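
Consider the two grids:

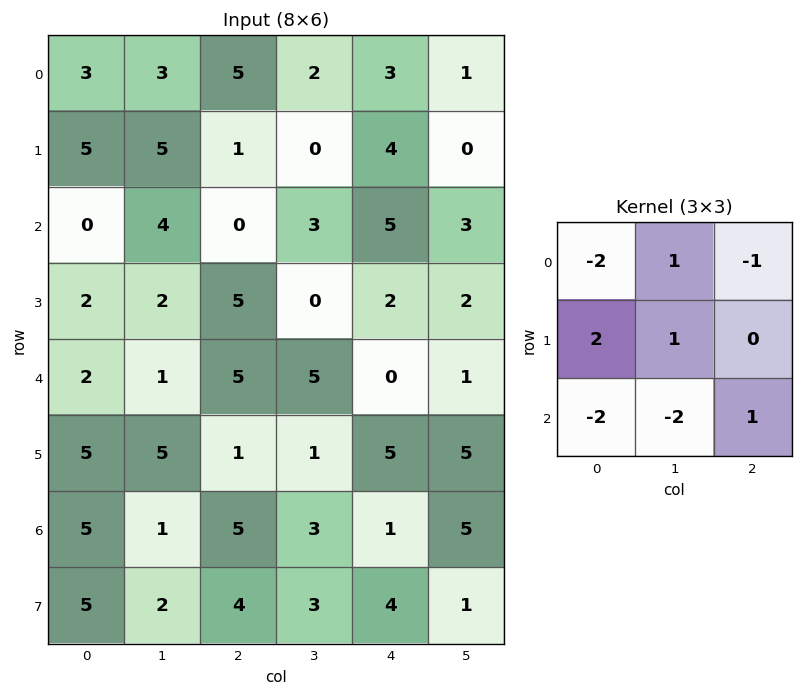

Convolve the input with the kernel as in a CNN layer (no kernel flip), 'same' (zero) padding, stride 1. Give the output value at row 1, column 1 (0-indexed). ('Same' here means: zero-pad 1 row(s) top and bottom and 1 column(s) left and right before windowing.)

-1

The receptive field on the zero-padded input at this output position is [3 3 5 / 5 5 1 / 0 4 0]. Elementwise product with the kernel and sum: 3·-2 + 3·1 + 5·-1 + 5·2 + 5·1 + 0·-2 + 4·-2 + 0·1.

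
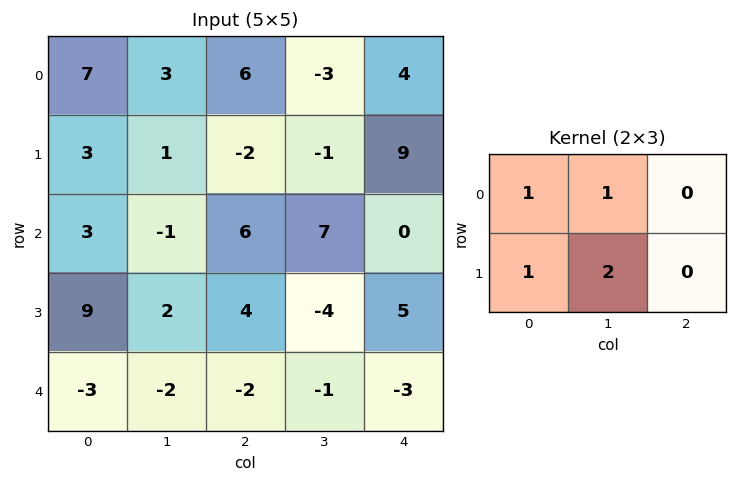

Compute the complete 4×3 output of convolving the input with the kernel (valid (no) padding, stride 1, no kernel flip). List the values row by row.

Output[0,0]: The receptive field on the input at this output position is [7 3 6 / 3 1 -2]. Elementwise product with the kernel and sum: 7·1 + 3·1 + 3·1 + 1·2.

15 6 -1
5 10 17
15 15 9
4 0 -4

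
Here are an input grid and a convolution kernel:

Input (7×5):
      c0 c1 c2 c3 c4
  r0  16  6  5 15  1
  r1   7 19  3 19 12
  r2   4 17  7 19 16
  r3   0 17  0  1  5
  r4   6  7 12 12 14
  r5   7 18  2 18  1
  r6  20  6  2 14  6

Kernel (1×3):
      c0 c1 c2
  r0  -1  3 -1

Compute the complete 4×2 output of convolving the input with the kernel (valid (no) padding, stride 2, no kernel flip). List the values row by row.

-3 39
40 34
3 10
-4 34

Output[0,0]: The receptive field on the input at this output position is [16 6 5]. Elementwise product with the kernel and sum: 16·-1 + 6·3 + 5·-1.
Output[0,1]: The receptive field on the input at this output position is [5 15 1]. Elementwise product with the kernel and sum: 5·-1 + 15·3 + 1·-1.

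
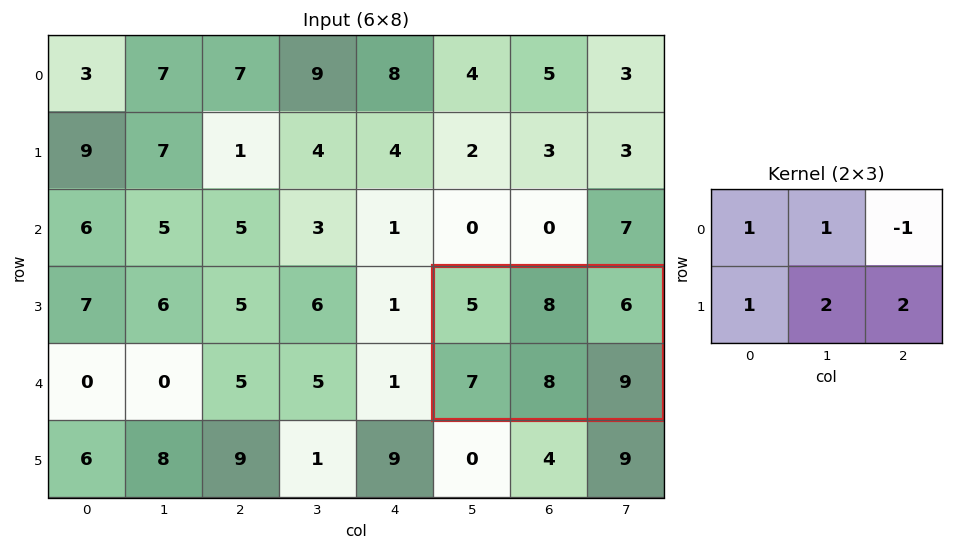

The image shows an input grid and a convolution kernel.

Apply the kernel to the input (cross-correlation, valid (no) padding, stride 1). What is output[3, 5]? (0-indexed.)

48

The receptive field on the input at this output position is [5 8 6 / 7 8 9]. Elementwise product with the kernel and sum: 5·1 + 8·1 + 6·-1 + 7·1 + 8·2 + 9·2.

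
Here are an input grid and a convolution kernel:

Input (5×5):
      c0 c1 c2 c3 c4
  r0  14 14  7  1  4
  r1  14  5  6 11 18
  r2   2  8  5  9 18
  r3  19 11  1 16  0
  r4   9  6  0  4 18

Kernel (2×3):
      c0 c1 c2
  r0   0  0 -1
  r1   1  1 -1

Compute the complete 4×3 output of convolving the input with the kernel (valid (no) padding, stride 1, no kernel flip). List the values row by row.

Output[0,0]: The receptive field on the input at this output position is [14 14 7 / 14 5 6]. Elementwise product with the kernel and sum: 7·-1 + 14·1 + 5·1 + 6·-1.

6 -1 -5
-1 -7 -22
24 -13 -1
14 -14 -14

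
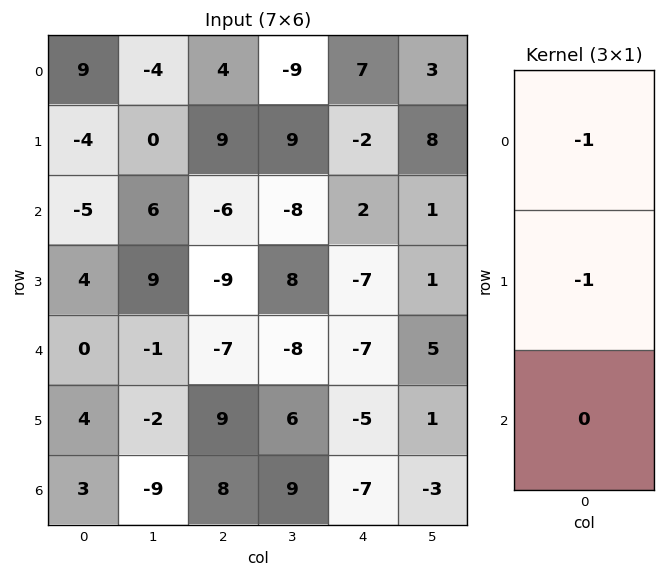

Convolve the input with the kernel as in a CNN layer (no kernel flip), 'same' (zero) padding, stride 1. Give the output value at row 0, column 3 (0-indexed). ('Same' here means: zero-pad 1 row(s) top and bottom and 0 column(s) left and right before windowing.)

9

The receptive field on the zero-padded input at this output position is [0 / -9 / 9]. Elementwise product with the kernel and sum: 0·-1 + -9·-1.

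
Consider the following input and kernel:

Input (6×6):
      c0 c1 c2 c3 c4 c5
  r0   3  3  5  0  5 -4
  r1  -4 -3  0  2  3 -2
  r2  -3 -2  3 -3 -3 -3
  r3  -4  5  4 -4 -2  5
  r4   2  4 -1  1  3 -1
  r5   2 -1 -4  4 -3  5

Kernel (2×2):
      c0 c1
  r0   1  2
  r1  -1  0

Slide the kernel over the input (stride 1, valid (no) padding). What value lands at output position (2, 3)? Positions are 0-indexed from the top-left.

The receptive field on the input at this output position is [-3 -3 / -4 -2]. Elementwise product with the kernel and sum: -3·1 + -3·2 + -4·-1.

-5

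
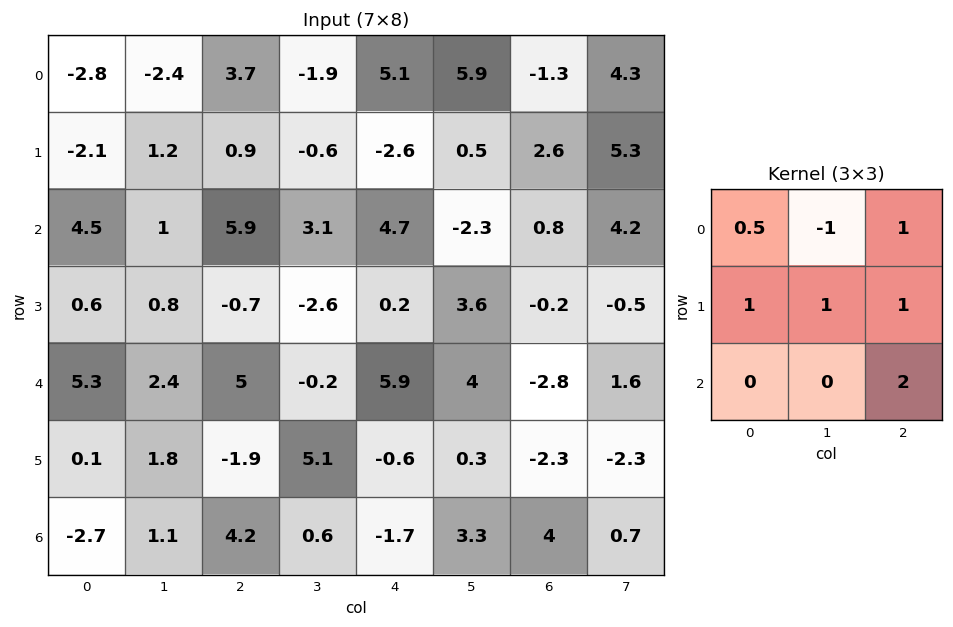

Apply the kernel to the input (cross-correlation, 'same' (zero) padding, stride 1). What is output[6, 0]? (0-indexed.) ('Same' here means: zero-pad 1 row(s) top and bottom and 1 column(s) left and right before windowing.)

0.1

The receptive field on the zero-padded input at this output position is [0 0.1 1.8 / 0 -2.7 1.1 / 0 0 0]. Elementwise product with the kernel and sum: 0·0.5 + 0.1·-1 + 1.8·1 + 0·1 + -2.7·1 + 1.1·1 + 0·2.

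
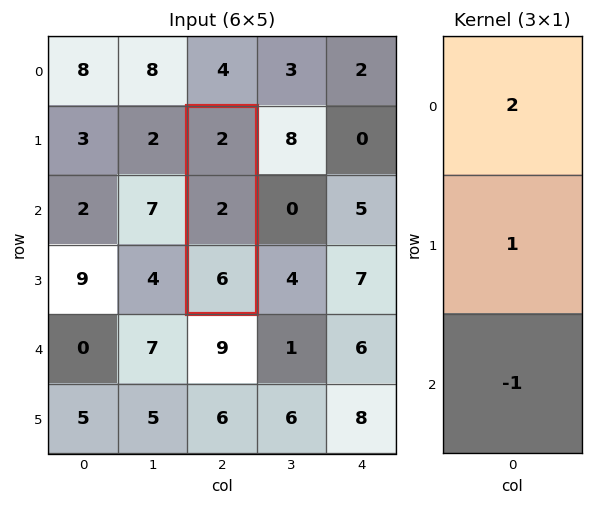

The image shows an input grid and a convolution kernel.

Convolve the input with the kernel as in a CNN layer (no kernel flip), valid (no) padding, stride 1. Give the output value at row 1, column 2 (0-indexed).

The receptive field on the input at this output position is [2 / 2 / 6]. Elementwise product with the kernel and sum: 2·2 + 2·1 + 6·-1.

0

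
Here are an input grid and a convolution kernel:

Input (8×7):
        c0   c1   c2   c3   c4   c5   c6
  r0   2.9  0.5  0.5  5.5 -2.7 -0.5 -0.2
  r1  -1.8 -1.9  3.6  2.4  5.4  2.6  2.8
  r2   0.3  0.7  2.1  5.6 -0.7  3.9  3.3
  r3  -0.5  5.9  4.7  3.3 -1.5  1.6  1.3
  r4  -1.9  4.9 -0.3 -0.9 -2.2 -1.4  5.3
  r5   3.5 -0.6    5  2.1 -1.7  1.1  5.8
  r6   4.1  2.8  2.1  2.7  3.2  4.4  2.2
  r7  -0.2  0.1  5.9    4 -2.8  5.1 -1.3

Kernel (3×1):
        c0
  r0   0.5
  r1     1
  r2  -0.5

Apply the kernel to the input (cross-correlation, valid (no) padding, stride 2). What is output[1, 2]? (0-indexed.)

-0.75

The receptive field on the input at this output position is [-0.7 / -1.5 / -2.2]. Elementwise product with the kernel and sum: -0.7·0.5 + -1.5·1 + -2.2·-0.5.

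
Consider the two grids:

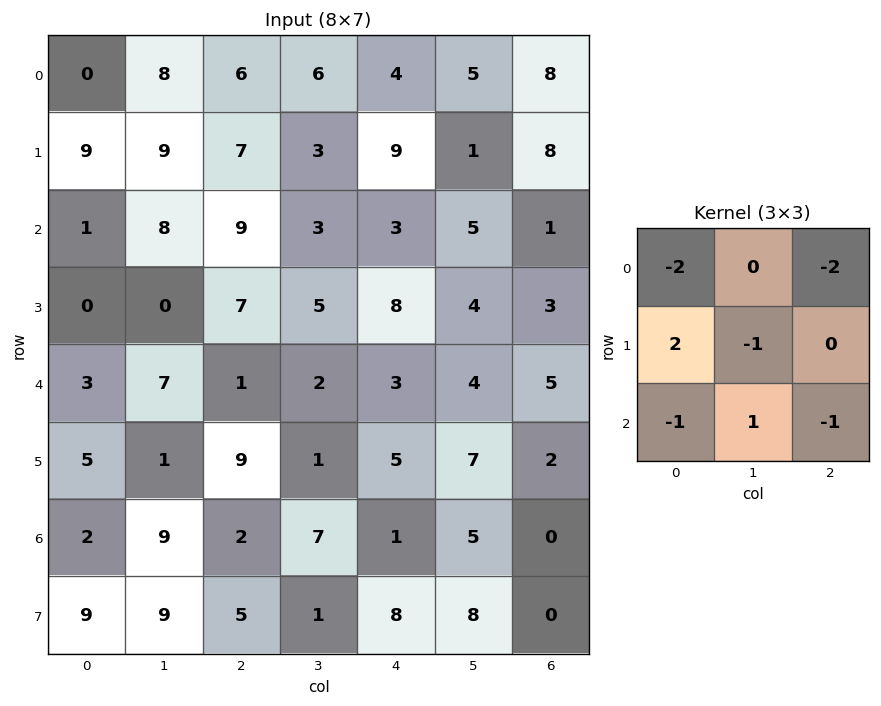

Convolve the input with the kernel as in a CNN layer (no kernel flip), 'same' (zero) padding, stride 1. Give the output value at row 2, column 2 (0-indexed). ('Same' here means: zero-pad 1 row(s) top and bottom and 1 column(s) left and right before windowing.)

The receptive field on the zero-padded input at this output position is [9 7 3 / 8 9 3 / 0 7 5]. Elementwise product with the kernel and sum: 9·-2 + 3·-2 + 8·2 + 9·-1 + 0·-1 + 7·1 + 5·-1.

-15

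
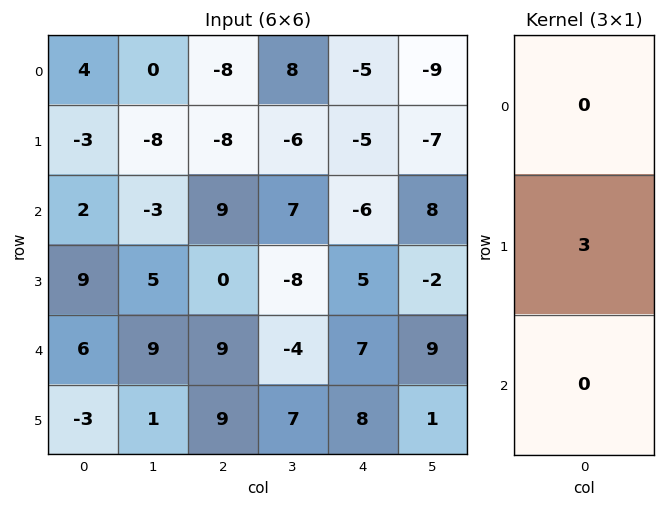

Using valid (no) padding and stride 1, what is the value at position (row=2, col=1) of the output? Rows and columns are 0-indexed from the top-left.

15

The receptive field on the input at this output position is [-3 / 5 / 9]. Elementwise product with the kernel and sum: 5·3.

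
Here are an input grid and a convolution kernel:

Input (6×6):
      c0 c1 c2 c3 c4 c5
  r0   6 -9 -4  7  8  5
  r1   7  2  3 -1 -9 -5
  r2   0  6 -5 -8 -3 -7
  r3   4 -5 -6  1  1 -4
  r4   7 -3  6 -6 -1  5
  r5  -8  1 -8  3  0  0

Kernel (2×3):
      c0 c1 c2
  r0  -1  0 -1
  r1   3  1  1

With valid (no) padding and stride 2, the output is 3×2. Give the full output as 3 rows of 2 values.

Output[0,0]: The receptive field on the input at this output position is [6 -9 -4 / 7 2 3]. Elementwise product with the kernel and sum: 6·-1 + -4·-1 + 7·3 + 2·1 + 3·1.
Output[0,1]: The receptive field on the input at this output position is [-4 7 8 / 3 -1 -9]. Elementwise product with the kernel and sum: -4·-1 + 8·-1 + 3·3 + -1·1 + -9·1.

24 -5
6 -8
-44 -26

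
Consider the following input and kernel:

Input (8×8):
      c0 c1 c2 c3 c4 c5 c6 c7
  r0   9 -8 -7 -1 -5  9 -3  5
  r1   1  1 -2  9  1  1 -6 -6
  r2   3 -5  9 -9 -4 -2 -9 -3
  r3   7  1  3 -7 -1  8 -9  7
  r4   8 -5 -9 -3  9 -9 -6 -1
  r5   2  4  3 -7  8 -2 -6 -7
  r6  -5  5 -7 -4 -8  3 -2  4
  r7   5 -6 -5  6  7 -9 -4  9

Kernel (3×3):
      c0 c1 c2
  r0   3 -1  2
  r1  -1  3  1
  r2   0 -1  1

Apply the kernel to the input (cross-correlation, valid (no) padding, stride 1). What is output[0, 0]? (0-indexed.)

The receptive field on the input at this output position is [9 -8 -7 / 1 1 -2 / 3 -5 9]. Elementwise product with the kernel and sum: 9·3 + -8·-1 + -7·2 + 1·-1 + 1·3 + -2·1 + -5·-1 + 9·1.

35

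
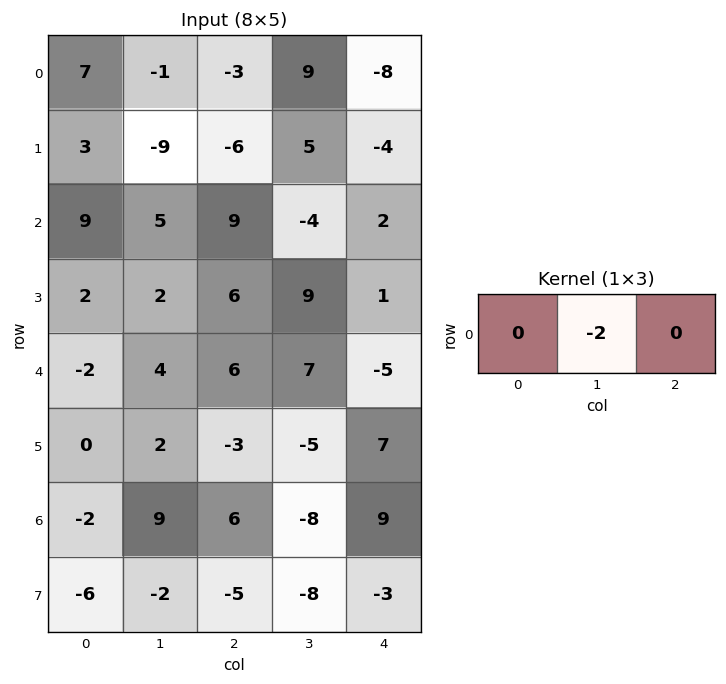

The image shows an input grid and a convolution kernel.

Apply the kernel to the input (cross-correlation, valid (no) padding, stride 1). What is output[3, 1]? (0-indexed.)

-12

The receptive field on the input at this output position is [2 6 9]. Elementwise product with the kernel and sum: 6·-2.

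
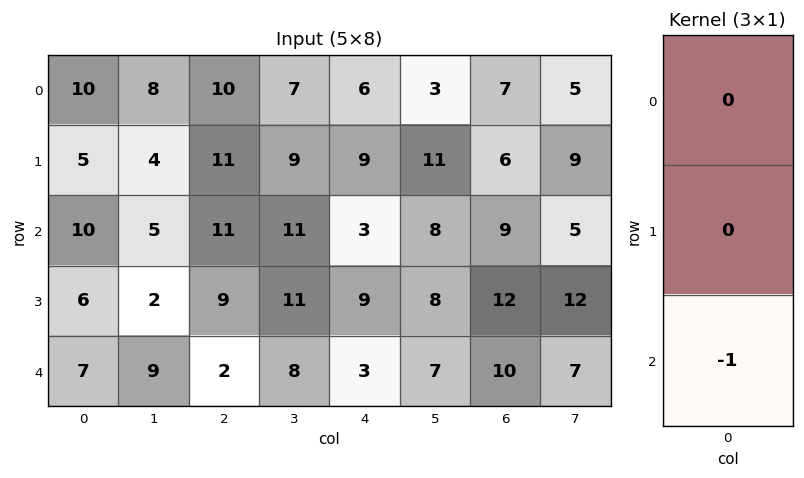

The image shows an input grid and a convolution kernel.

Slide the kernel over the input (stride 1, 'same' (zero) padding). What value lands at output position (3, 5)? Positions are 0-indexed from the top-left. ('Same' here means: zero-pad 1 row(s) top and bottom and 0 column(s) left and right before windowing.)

-7

The receptive field on the zero-padded input at this output position is [8 / 8 / 7]. Elementwise product with the kernel and sum: 7·-1.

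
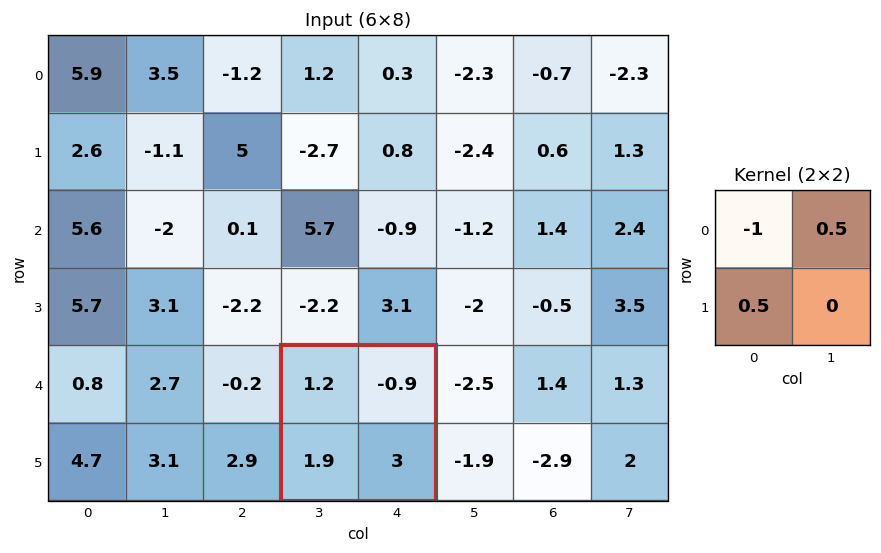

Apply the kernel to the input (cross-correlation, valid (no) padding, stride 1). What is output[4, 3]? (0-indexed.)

The receptive field on the input at this output position is [1.2 -0.9 / 1.9 3]. Elementwise product with the kernel and sum: 1.2·-1 + -0.9·0.5 + 1.9·0.5.

-0.7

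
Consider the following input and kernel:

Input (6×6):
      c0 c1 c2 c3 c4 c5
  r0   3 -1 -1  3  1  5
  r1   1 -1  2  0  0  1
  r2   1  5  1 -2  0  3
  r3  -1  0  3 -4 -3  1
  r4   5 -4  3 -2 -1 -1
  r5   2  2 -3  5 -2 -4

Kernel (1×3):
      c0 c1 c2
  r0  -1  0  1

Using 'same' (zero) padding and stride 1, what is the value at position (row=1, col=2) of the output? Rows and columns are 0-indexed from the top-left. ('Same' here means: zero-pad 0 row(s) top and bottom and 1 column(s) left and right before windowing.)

1

The receptive field on the zero-padded input at this output position is [-1 2 0]. Elementwise product with the kernel and sum: -1·-1 + 0·1.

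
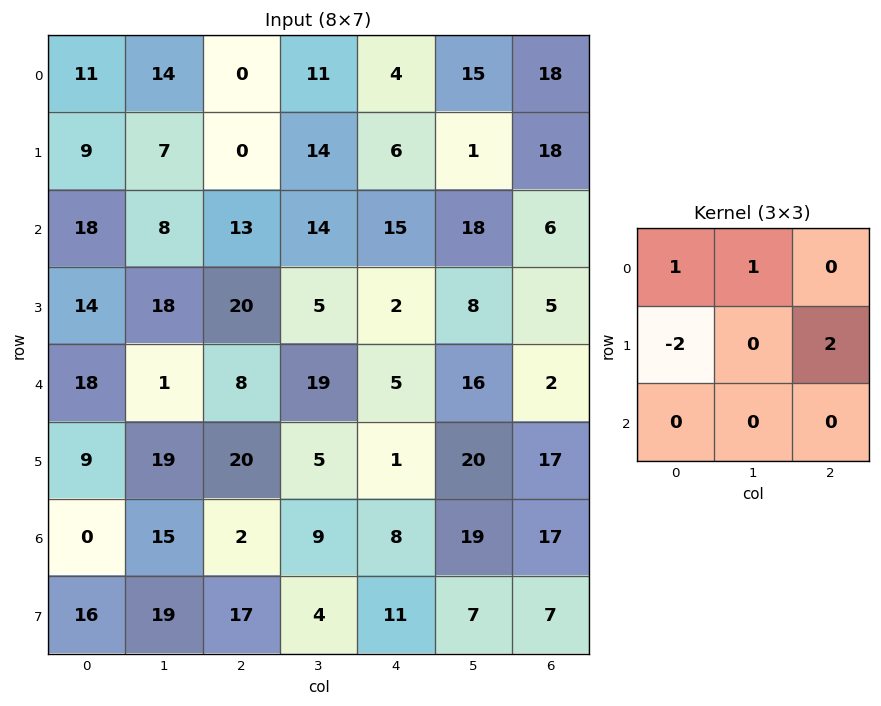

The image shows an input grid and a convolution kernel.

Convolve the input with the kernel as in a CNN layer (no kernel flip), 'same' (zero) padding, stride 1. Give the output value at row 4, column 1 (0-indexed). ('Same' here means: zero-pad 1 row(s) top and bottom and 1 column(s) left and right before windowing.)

The receptive field on the zero-padded input at this output position is [14 18 20 / 18 1 8 / 9 19 20]. Elementwise product with the kernel and sum: 14·1 + 18·1 + 18·-2 + 8·2.

12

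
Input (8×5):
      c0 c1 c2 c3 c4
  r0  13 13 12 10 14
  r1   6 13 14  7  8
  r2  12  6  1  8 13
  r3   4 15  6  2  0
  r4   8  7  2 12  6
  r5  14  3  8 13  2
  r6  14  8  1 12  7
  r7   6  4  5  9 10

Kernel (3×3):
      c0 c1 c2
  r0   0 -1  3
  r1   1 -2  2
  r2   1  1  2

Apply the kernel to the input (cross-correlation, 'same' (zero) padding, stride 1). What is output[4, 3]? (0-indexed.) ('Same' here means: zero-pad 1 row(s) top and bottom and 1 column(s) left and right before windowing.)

13

The receptive field on the zero-padded input at this output position is [6 2 0 / 2 12 6 / 8 13 2]. Elementwise product with the kernel and sum: 2·-1 + 0·3 + 2·1 + 12·-2 + 6·2 + 8·1 + 13·1 + 2·2.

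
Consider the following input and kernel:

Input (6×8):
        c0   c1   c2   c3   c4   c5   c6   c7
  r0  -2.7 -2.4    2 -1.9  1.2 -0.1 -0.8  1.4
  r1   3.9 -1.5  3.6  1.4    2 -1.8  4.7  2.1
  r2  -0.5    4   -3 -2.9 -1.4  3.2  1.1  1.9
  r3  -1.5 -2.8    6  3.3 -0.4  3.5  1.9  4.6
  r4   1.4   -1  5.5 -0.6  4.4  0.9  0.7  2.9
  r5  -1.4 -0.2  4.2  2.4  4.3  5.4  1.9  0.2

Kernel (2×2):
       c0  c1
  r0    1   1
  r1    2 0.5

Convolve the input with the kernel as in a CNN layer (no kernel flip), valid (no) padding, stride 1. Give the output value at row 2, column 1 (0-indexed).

-1.6

The receptive field on the input at this output position is [4 -3 / -2.8 6]. Elementwise product with the kernel and sum: 4·1 + -3·1 + -2.8·2 + 6·0.5.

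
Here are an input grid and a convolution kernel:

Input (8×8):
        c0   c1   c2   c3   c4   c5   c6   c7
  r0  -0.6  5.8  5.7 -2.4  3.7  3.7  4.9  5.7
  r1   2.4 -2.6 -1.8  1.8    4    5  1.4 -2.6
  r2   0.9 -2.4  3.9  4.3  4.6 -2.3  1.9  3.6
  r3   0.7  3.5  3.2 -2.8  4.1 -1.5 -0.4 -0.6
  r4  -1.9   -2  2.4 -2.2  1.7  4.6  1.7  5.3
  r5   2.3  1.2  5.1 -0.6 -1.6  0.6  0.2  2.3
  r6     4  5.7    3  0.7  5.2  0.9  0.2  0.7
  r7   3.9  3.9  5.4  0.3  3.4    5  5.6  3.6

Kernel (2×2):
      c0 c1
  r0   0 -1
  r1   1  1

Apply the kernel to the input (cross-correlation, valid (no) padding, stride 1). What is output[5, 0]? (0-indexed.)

The receptive field on the input at this output position is [2.3 1.2 / 4 5.7]. Elementwise product with the kernel and sum: 1.2·-1 + 4·1 + 5.7·1.

8.5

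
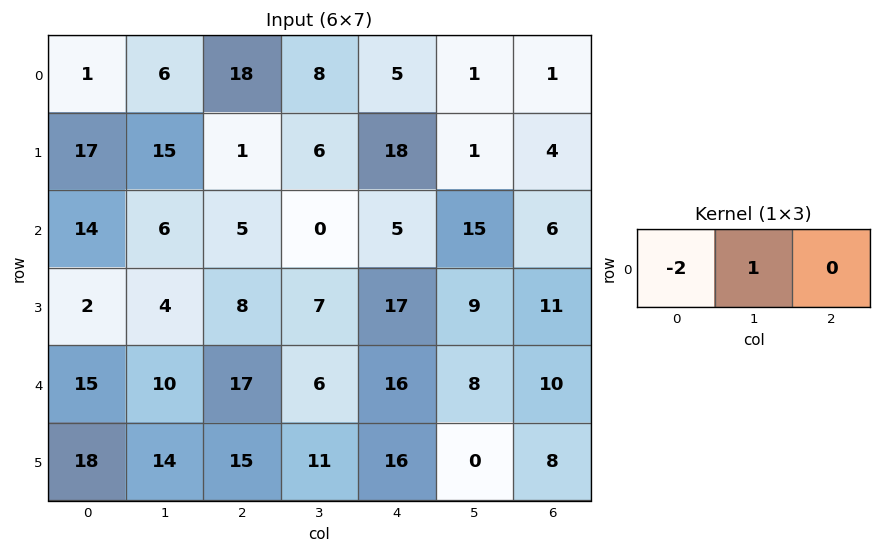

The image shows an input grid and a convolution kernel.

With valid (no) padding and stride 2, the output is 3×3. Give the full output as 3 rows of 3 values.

Output[0,0]: The receptive field on the input at this output position is [1 6 18]. Elementwise product with the kernel and sum: 1·-2 + 6·1.

4 -28 -9
-22 -10 5
-20 -28 -24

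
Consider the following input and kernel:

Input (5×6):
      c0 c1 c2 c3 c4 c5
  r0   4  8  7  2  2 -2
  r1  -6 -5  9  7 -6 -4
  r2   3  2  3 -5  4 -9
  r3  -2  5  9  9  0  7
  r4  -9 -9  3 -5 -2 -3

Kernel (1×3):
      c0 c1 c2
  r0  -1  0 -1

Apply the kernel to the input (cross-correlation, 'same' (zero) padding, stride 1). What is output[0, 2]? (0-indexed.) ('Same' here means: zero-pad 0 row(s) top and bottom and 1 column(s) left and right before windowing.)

-10

The receptive field on the zero-padded input at this output position is [8 7 2]. Elementwise product with the kernel and sum: 8·-1 + 2·-1.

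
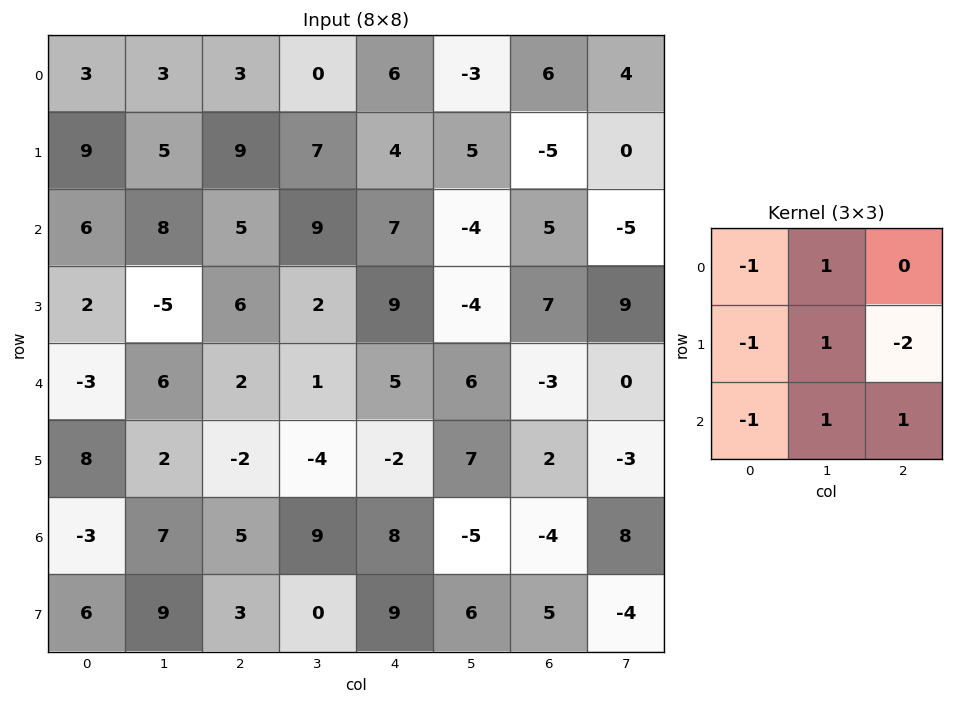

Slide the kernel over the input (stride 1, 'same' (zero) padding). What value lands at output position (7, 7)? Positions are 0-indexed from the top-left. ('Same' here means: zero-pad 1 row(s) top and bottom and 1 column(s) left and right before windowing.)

The receptive field on the zero-padded input at this output position is [-4 8 0 / 5 -4 0 / 0 0 0]. Elementwise product with the kernel and sum: -4·-1 + 8·1 + 5·-1 + -4·1 + 0·-2 + 0·-1 + 0·1 + 0·1.

3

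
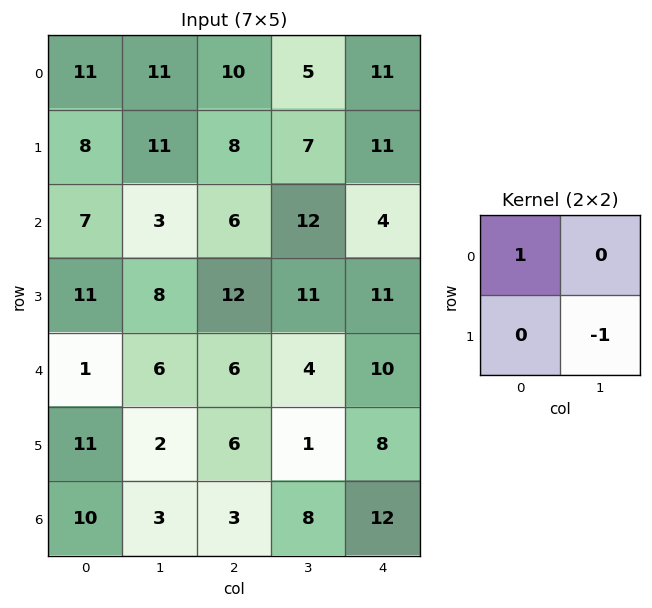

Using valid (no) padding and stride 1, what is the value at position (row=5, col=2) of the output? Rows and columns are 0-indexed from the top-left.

-2

The receptive field on the input at this output position is [6 1 / 3 8]. Elementwise product with the kernel and sum: 6·1 + 8·-1.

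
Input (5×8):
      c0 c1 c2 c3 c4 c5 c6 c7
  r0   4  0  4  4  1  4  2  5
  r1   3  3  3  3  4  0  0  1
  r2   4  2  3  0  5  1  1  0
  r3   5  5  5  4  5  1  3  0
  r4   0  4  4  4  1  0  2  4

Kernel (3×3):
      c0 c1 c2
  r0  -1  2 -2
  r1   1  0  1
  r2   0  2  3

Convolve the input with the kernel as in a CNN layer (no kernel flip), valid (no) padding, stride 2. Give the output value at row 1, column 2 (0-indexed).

9

The receptive field on the input at this output position is [5 1 1 / 5 1 3 / 1 0 2]. Elementwise product with the kernel and sum: 5·-1 + 1·2 + 1·-2 + 5·1 + 3·1 + 0·2 + 2·3.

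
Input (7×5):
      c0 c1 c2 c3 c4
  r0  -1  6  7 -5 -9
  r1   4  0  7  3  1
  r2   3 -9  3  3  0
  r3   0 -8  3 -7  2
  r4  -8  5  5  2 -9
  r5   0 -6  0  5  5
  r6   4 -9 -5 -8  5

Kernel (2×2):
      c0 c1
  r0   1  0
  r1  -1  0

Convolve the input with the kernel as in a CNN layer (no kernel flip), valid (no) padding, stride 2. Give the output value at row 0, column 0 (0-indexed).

The receptive field on the input at this output position is [-1 6 / 4 0]. Elementwise product with the kernel and sum: -1·1 + 4·-1.

-5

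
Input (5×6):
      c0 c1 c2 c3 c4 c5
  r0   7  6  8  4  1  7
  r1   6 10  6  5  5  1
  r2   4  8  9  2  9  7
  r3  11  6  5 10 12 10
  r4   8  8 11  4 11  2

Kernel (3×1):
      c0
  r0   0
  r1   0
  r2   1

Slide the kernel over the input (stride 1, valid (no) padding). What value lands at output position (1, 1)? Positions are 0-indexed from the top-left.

6

The receptive field on the input at this output position is [10 / 8 / 6]. Elementwise product with the kernel and sum: 6·1.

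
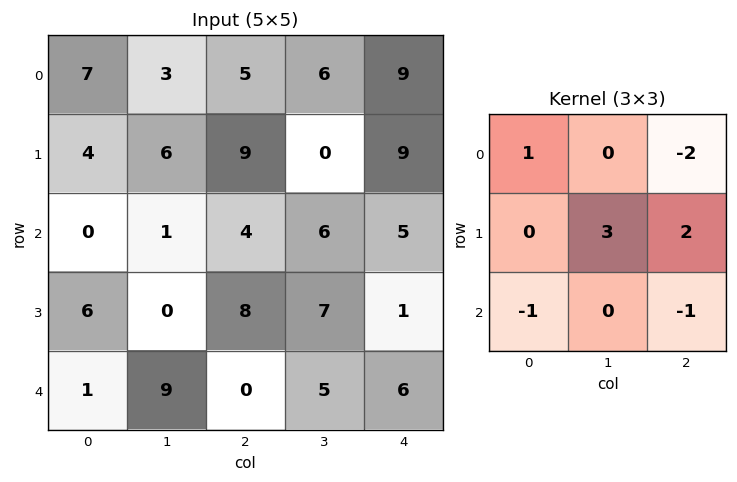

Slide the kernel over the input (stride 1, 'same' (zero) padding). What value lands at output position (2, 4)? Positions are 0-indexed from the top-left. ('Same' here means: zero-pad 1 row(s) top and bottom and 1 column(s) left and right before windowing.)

The receptive field on the zero-padded input at this output position is [0 9 0 / 6 5 0 / 7 1 0]. Elementwise product with the kernel and sum: 0·1 + 0·-2 + 5·3 + 0·2 + 7·-1 + 0·-1.

8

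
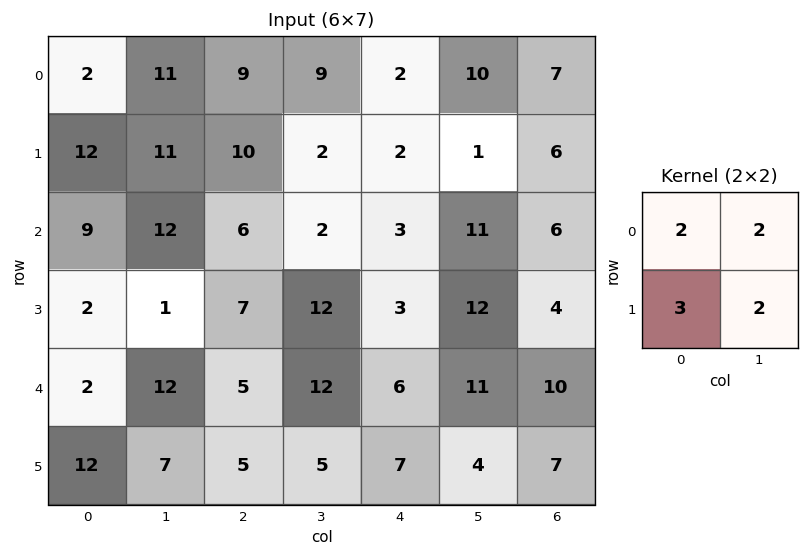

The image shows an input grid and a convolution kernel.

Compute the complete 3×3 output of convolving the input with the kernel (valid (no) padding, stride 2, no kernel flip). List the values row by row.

Output[0,0]: The receptive field on the input at this output position is [2 11 / 12 11]. Elementwise product with the kernel and sum: 2·2 + 11·2 + 12·3 + 11·2.
Output[0,1]: The receptive field on the input at this output position is [9 9 / 10 2]. Elementwise product with the kernel and sum: 9·2 + 9·2 + 10·3 + 2·2.

84 70 32
50 61 61
78 59 63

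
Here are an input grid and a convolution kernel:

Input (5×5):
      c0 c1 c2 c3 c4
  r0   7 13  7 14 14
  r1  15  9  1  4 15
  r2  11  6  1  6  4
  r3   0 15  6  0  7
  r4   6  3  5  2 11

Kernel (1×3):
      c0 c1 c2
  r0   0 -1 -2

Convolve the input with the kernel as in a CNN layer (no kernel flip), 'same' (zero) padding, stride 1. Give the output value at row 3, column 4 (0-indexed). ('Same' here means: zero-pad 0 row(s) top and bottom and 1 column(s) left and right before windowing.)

-7

The receptive field on the zero-padded input at this output position is [0 7 0]. Elementwise product with the kernel and sum: 7·-1 + 0·-2.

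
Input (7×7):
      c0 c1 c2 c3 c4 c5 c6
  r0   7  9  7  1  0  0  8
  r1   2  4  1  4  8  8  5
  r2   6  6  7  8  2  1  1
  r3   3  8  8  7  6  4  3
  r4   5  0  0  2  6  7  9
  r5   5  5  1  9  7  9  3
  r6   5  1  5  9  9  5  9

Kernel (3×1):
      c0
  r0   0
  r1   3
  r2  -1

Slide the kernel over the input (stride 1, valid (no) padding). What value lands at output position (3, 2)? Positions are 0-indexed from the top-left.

-1

The receptive field on the input at this output position is [8 / 0 / 1]. Elementwise product with the kernel and sum: 0·3 + 1·-1.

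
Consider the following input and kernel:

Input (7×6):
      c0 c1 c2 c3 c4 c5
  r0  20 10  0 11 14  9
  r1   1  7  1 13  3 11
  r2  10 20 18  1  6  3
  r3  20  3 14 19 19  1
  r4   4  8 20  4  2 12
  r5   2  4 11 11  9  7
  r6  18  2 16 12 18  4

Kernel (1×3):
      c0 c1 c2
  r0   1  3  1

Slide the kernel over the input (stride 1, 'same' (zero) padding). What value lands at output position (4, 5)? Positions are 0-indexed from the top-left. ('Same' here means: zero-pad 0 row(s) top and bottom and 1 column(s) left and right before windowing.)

38

The receptive field on the zero-padded input at this output position is [2 12 0]. Elementwise product with the kernel and sum: 2·1 + 12·3 + 0·1.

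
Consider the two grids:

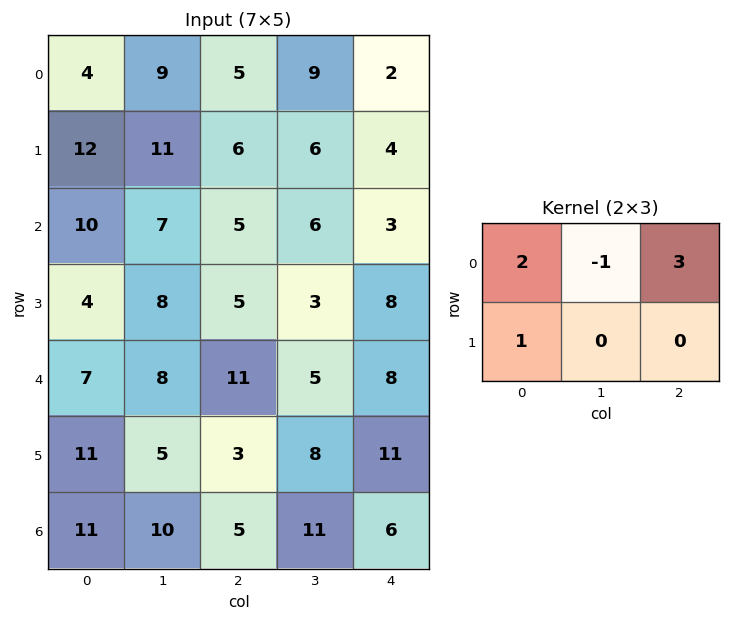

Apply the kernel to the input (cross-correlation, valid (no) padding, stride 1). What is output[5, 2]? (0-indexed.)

36

The receptive field on the input at this output position is [3 8 11 / 5 11 6]. Elementwise product with the kernel and sum: 3·2 + 8·-1 + 11·3 + 5·1.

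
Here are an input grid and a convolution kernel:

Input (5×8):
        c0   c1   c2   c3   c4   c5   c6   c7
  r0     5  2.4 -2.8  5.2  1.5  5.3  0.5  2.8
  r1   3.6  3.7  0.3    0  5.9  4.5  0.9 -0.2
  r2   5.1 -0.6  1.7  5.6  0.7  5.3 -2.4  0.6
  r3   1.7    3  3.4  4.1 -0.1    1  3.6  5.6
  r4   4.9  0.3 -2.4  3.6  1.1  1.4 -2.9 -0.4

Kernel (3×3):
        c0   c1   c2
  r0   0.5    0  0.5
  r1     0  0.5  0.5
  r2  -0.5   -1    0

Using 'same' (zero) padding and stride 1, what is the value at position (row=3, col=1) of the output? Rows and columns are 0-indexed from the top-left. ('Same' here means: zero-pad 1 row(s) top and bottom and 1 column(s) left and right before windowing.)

3.85

The receptive field on the zero-padded input at this output position is [5.1 -0.6 1.7 / 1.7 3 3.4 / 4.9 0.3 -2.4]. Elementwise product with the kernel and sum: 5.1·0.5 + 1.7·0.5 + 3·0.5 + 3.4·0.5 + 4.9·-0.5 + 0.3·-1.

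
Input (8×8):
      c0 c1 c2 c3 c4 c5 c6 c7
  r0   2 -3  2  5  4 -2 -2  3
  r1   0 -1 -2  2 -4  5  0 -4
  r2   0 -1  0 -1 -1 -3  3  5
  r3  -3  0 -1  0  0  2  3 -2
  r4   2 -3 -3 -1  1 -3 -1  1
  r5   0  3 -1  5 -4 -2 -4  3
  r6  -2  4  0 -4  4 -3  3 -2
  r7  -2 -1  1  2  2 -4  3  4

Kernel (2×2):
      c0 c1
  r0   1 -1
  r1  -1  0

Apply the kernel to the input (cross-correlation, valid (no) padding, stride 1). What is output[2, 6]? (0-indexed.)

The receptive field on the input at this output position is [3 5 / 3 -2]. Elementwise product with the kernel and sum: 3·1 + 5·-1 + 3·-1.

-5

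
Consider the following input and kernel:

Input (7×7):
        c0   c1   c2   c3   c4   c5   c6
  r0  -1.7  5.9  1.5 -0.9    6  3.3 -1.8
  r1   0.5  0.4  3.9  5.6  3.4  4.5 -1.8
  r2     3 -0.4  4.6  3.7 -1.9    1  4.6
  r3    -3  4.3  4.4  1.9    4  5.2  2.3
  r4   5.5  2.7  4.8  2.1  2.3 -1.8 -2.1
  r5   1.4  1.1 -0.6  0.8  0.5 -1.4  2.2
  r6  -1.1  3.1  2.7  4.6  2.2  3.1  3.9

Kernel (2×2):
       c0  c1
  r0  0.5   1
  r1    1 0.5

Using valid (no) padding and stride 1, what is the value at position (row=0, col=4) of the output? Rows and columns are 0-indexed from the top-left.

11.95

The receptive field on the input at this output position is [6 3.3 / 3.4 4.5]. Elementwise product with the kernel and sum: 6·0.5 + 3.3·1 + 3.4·1 + 4.5·0.5.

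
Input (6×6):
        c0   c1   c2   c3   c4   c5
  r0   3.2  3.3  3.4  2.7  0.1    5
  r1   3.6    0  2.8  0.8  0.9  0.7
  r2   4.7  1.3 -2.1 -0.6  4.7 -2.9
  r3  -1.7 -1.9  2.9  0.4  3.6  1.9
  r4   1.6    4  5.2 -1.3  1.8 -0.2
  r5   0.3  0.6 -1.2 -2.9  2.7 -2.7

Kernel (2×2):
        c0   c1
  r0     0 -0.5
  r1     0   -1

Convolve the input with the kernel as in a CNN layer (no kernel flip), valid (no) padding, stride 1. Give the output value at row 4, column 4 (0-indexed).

2.8

The receptive field on the input at this output position is [1.8 -0.2 / 2.7 -2.7]. Elementwise product with the kernel and sum: -0.2·-0.5 + -2.7·-1.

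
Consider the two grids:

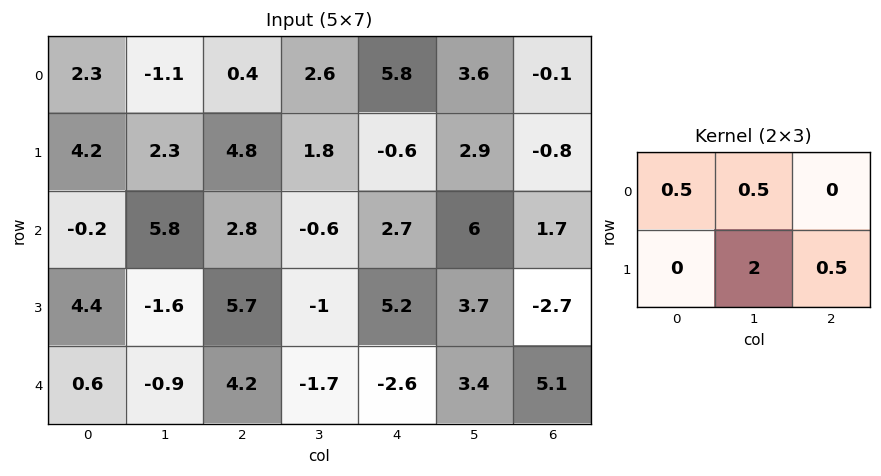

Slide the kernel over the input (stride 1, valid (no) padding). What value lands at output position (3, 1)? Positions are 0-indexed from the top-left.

9.6

The receptive field on the input at this output position is [-1.6 5.7 -1 / -0.9 4.2 -1.7]. Elementwise product with the kernel and sum: -1.6·0.5 + 5.7·0.5 + 4.2·2 + -1.7·0.5.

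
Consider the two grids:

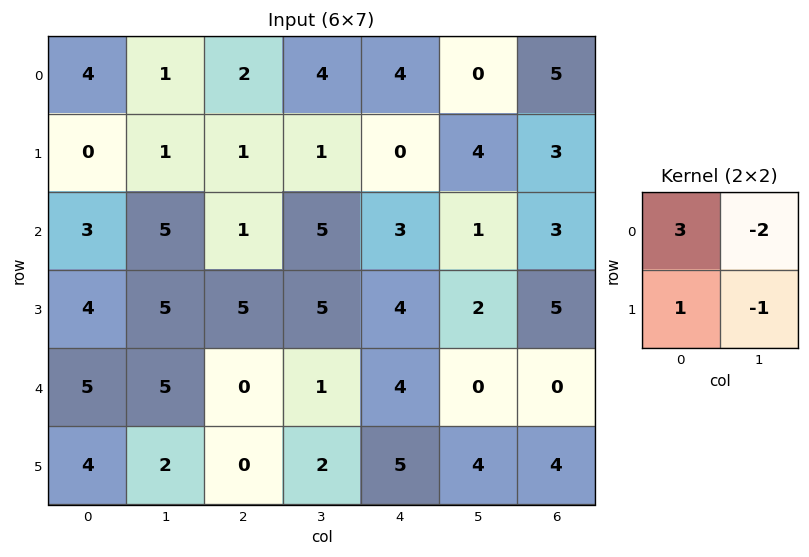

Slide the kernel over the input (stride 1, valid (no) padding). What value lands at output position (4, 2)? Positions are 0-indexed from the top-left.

-4

The receptive field on the input at this output position is [0 1 / 0 2]. Elementwise product with the kernel and sum: 0·3 + 1·-2 + 0·1 + 2·-1.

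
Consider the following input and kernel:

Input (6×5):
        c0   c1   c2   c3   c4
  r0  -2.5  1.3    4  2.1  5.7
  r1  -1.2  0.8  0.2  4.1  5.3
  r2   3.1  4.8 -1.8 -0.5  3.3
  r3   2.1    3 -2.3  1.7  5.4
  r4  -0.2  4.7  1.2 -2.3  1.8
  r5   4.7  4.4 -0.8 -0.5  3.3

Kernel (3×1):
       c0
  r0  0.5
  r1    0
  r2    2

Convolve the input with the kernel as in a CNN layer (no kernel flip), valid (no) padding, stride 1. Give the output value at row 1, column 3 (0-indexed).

5.45

The receptive field on the input at this output position is [4.1 / -0.5 / 1.7]. Elementwise product with the kernel and sum: 4.1·0.5 + 1.7·2.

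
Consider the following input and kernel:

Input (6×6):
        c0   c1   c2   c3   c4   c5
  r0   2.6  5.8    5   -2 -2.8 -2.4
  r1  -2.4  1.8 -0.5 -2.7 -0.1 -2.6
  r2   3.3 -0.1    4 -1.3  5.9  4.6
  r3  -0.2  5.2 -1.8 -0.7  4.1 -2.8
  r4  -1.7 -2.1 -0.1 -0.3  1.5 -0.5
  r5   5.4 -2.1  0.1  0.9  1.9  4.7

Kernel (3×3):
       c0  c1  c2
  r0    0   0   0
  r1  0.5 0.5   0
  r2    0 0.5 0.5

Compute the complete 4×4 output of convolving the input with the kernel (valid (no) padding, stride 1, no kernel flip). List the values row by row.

Output[0,0]: The receptive field on the input at this output position is [2.6 5.8 5 / -2.4 1.8 -0.5 / 3.3 -0.1 4]. Elementwise product with the kernel and sum: -2.4·0.5 + 1.8·0.5 + -0.1·0.5 + 4·0.5.

1.65 2 0.7 3.85
3.3 0.7 3.05 2.95
1.4 1.5 -0.65 2.2
-2.9 -0.6 1.2 3.9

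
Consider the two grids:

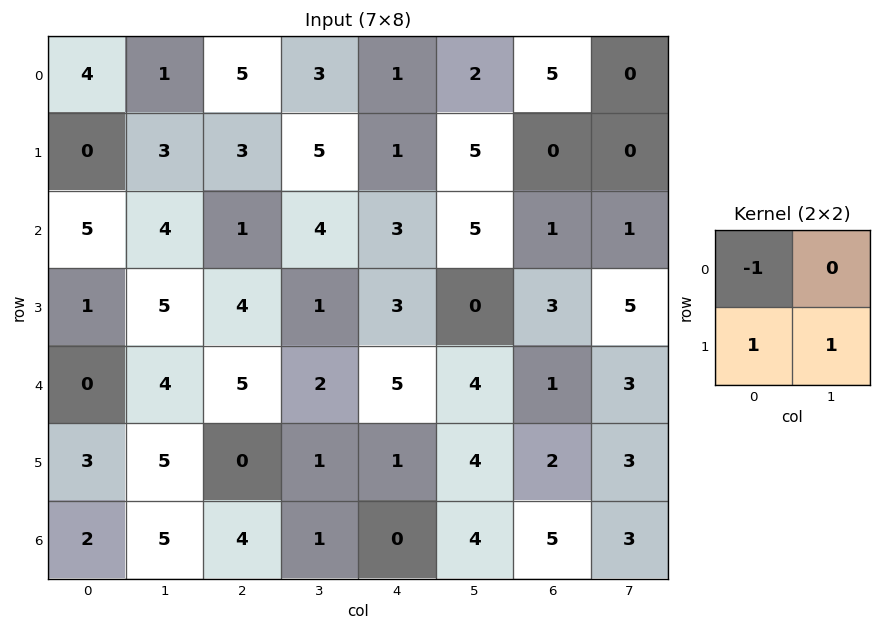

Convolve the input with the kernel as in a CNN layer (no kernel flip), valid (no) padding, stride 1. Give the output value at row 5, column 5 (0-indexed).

The receptive field on the input at this output position is [4 2 / 4 5]. Elementwise product with the kernel and sum: 4·-1 + 4·1 + 5·1.

5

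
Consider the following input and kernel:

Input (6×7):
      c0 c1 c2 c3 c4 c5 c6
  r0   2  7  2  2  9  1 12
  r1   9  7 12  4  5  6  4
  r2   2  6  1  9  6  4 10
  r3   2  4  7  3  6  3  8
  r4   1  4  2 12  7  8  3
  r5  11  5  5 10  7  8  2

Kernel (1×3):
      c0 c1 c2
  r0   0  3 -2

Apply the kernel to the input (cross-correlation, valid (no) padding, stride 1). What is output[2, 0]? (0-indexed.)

16

The receptive field on the input at this output position is [2 6 1]. Elementwise product with the kernel and sum: 6·3 + 1·-2.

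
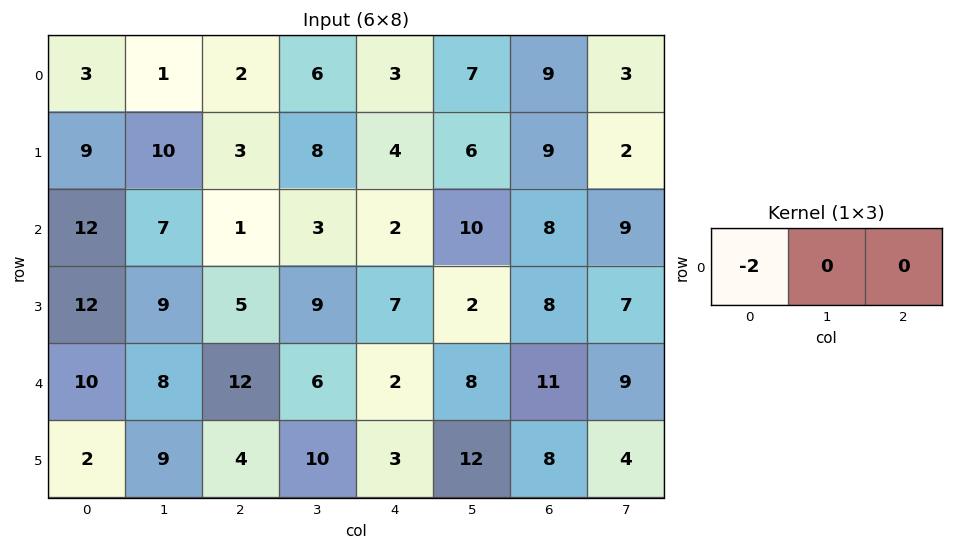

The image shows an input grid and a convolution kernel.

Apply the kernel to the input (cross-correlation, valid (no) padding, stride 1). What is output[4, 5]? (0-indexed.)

-16

The receptive field on the input at this output position is [8 11 9]. Elementwise product with the kernel and sum: 8·-2.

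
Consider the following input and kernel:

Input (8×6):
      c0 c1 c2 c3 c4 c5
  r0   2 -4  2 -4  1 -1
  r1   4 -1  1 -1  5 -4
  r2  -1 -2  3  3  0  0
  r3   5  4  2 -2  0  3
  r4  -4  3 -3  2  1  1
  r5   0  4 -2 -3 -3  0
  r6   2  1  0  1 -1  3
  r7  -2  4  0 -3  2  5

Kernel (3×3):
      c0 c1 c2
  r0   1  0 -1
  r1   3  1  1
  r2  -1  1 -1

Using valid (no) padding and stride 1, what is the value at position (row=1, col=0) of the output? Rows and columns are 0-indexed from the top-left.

The receptive field on the input at this output position is [4 -1 1 / -1 -2 3 / 5 4 2]. Elementwise product with the kernel and sum: 4·1 + 1·-1 + -1·3 + -2·1 + 3·1 + 5·-1 + 4·1 + 2·-1.

-2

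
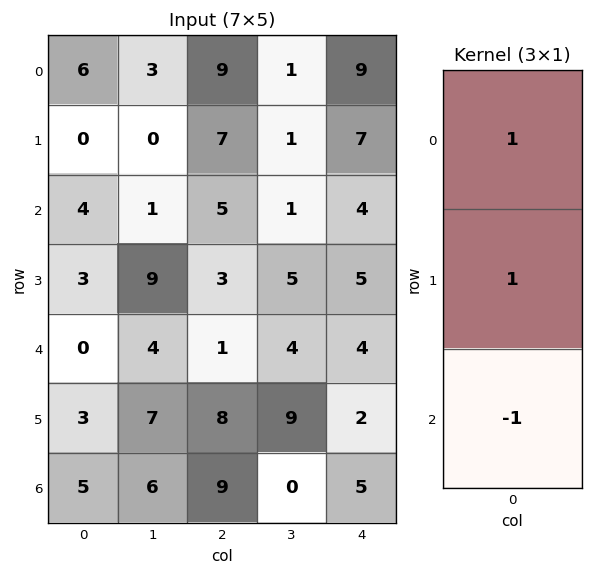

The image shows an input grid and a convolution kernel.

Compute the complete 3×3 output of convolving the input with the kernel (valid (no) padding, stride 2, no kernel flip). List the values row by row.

2 11 12
7 7 5
-2 0 1

Output[0,0]: The receptive field on the input at this output position is [6 / 0 / 4]. Elementwise product with the kernel and sum: 6·1 + 0·1 + 4·-1.
Output[0,1]: The receptive field on the input at this output position is [9 / 7 / 5]. Elementwise product with the kernel and sum: 9·1 + 7·1 + 5·-1.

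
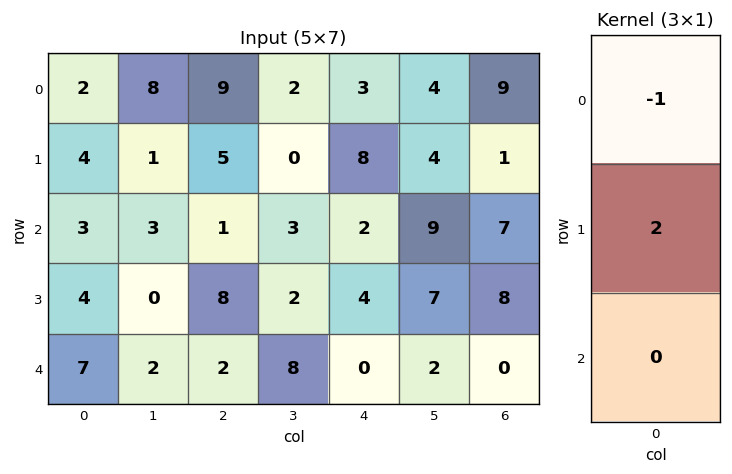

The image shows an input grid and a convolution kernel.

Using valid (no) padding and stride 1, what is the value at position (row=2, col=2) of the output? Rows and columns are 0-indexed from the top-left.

15

The receptive field on the input at this output position is [1 / 8 / 2]. Elementwise product with the kernel and sum: 1·-1 + 8·2.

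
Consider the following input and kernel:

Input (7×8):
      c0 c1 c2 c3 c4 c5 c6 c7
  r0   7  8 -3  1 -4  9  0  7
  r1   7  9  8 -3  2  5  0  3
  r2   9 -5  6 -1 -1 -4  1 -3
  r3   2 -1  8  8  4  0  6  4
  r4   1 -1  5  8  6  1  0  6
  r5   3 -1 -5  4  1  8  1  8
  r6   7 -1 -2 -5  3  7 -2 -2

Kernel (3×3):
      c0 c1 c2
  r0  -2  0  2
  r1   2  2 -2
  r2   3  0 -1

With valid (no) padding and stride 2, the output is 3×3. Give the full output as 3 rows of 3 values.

17 23 18
-22 19 18
45 -11 15

Output[0,0]: The receptive field on the input at this output position is [7 8 -3 / 7 9 8 / 9 -5 6]. Elementwise product with the kernel and sum: 7·-2 + -3·2 + 7·2 + 9·2 + 8·-2 + 9·3 + 6·-1.
Output[0,1]: The receptive field on the input at this output position is [-3 1 -4 / 8 -3 2 / 6 -1 -1]. Elementwise product with the kernel and sum: -3·-2 + -4·2 + 8·2 + -3·2 + 2·-2 + 6·3 + -1·-1.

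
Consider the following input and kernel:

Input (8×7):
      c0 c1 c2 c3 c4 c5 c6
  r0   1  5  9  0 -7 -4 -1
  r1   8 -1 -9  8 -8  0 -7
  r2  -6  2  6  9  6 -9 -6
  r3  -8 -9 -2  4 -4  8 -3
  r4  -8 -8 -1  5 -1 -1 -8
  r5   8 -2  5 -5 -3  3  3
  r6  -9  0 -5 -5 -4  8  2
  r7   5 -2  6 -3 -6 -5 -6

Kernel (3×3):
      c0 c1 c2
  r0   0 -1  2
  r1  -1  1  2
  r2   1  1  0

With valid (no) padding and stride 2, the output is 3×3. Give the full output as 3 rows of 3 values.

Output[0,0]: The receptive field on the input at this output position is [1 5 9 / 8 -1 -9 / -6 2 6]. Elementwise product with the kernel and sum: 5·-1 + 9·2 + 8·-1 + -1·1 + -9·2 + -6·1 + 2·1.
Output[0,1]: The receptive field on the input at this output position is [9 0 -7 / -9 8 -8 / 6 9 6]. Elementwise product with the kernel and sum: 0·-1 + -7·2 + -9·-1 + 8·1 + -8·2 + 6·1 + 9·1.

-18 2 -7
-11 5 1
-3 -33 1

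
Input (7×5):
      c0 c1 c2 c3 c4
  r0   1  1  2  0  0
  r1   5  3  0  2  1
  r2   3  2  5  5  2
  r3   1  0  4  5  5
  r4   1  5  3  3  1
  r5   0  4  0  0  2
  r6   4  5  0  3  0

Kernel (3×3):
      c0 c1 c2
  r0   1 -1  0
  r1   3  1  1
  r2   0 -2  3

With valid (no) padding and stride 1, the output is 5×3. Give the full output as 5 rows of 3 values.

Output[0,0]: The receptive field on the input at this output position is [1 1 2 / 5 3 0 / 3 2 5]. Elementwise product with the kernel and sum: 1·1 + 1·-1 + 5·3 + 3·1 + 0·1 + 2·-2 + 5·3.

29 15 1
30 26 25
7 9 19
4 17 18
-10 23 -4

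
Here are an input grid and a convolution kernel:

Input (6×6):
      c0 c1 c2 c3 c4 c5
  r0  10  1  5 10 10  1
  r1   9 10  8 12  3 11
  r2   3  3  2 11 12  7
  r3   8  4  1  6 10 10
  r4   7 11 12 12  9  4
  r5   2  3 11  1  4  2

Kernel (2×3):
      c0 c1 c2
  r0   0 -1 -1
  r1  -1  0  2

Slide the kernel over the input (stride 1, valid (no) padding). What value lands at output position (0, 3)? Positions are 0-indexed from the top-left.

-1

The receptive field on the input at this output position is [10 10 1 / 12 3 11]. Elementwise product with the kernel and sum: 10·-1 + 1·-1 + 12·-1 + 11·2.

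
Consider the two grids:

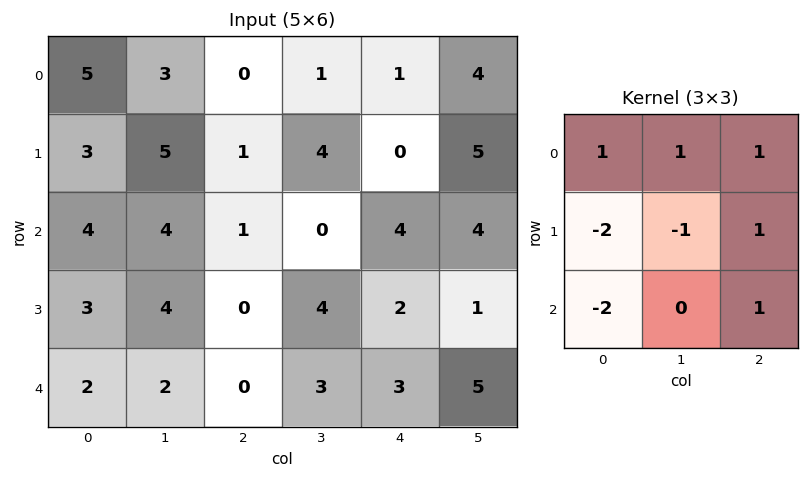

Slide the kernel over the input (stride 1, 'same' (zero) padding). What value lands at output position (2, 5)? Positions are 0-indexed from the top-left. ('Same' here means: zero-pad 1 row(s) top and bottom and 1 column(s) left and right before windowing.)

The receptive field on the zero-padded input at this output position is [0 5 0 / 4 4 0 / 2 1 0]. Elementwise product with the kernel and sum: 0·1 + 5·1 + 0·1 + 4·-2 + 4·-1 + 0·1 + 2·-2 + 0·1.

-11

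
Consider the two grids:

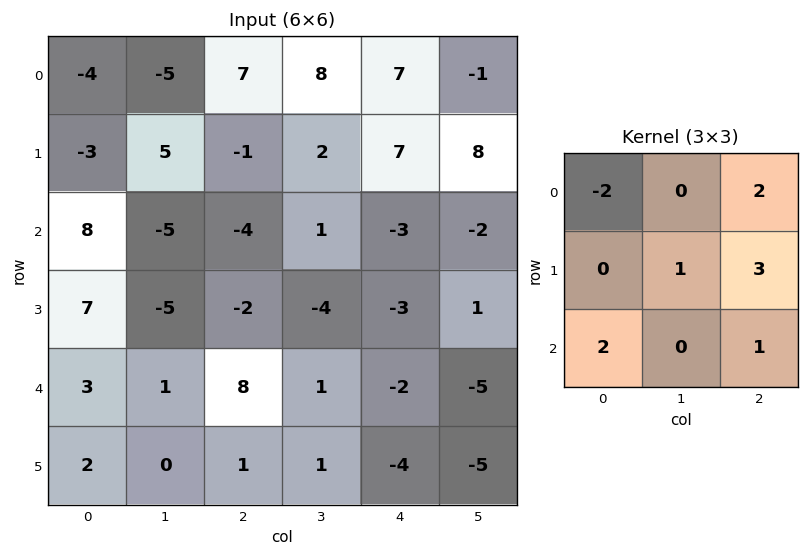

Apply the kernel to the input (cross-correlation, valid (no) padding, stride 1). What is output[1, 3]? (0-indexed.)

The receptive field on the input at this output position is [2 7 8 / 1 -3 -2 / -4 -3 1]. Elementwise product with the kernel and sum: 2·-2 + 8·2 + -3·1 + -2·3 + -4·2 + 1·1.

-4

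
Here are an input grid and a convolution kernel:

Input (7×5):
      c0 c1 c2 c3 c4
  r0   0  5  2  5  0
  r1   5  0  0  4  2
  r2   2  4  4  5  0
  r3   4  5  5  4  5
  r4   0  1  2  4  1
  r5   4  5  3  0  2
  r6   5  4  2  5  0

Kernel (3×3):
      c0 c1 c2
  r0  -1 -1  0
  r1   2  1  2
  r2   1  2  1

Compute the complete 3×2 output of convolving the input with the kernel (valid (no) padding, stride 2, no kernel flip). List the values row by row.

19 15
21 26
33 16

Output[0,0]: The receptive field on the input at this output position is [0 5 2 / 5 0 0 / 2 4 4]. Elementwise product with the kernel and sum: 0·-1 + 5·-1 + 5·2 + 0·1 + 0·2 + 2·1 + 4·2 + 4·1.
Output[0,1]: The receptive field on the input at this output position is [2 5 0 / 0 4 2 / 4 5 0]. Elementwise product with the kernel and sum: 2·-1 + 5·-1 + 0·2 + 4·1 + 2·2 + 4·1 + 5·2 + 0·1.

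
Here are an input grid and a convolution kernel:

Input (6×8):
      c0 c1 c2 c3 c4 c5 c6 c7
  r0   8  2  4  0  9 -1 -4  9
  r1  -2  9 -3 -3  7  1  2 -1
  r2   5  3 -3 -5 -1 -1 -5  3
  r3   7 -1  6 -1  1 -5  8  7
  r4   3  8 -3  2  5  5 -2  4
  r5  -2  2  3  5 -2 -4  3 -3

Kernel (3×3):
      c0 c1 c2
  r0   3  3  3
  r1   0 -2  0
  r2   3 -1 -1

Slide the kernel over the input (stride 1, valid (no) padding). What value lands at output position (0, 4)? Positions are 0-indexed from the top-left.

13

The receptive field on the input at this output position is [9 -1 -4 / 7 1 2 / -1 -1 -5]. Elementwise product with the kernel and sum: 9·3 + -1·3 + -4·3 + 1·-2 + -1·3 + -1·-1 + -5·-1.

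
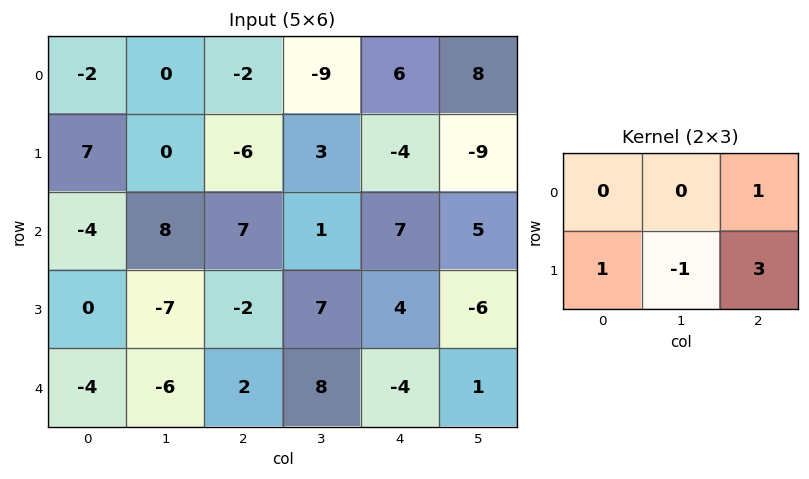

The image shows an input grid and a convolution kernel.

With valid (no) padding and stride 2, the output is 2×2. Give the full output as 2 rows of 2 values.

Output[0,0]: The receptive field on the input at this output position is [-2 0 -2 / 7 0 -6]. Elementwise product with the kernel and sum: -2·1 + 7·1 + 0·-1 + -6·3.

-13 -15
8 10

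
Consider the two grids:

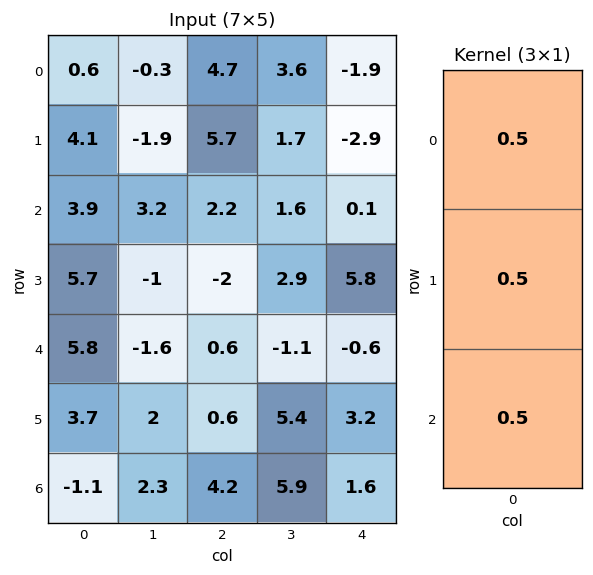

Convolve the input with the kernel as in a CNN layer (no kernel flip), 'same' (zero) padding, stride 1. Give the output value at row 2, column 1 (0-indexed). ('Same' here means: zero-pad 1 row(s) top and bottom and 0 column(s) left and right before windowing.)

The receptive field on the zero-padded input at this output position is [-1.9 / 3.2 / -1]. Elementwise product with the kernel and sum: -1.9·0.5 + 3.2·0.5 + -1·0.5.

0.15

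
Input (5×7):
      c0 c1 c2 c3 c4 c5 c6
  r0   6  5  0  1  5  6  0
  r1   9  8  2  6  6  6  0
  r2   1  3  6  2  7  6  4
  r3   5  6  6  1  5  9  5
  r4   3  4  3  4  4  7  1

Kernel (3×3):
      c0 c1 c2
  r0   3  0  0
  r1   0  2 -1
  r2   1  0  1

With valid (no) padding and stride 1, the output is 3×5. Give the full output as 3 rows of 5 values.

39 18 19 17 38
38 41 14 36 36
15 28 22 18 39

Output[0,0]: The receptive field on the input at this output position is [6 5 0 / 9 8 2 / 1 3 6]. Elementwise product with the kernel and sum: 6·3 + 8·2 + 2·-1 + 1·1 + 6·1.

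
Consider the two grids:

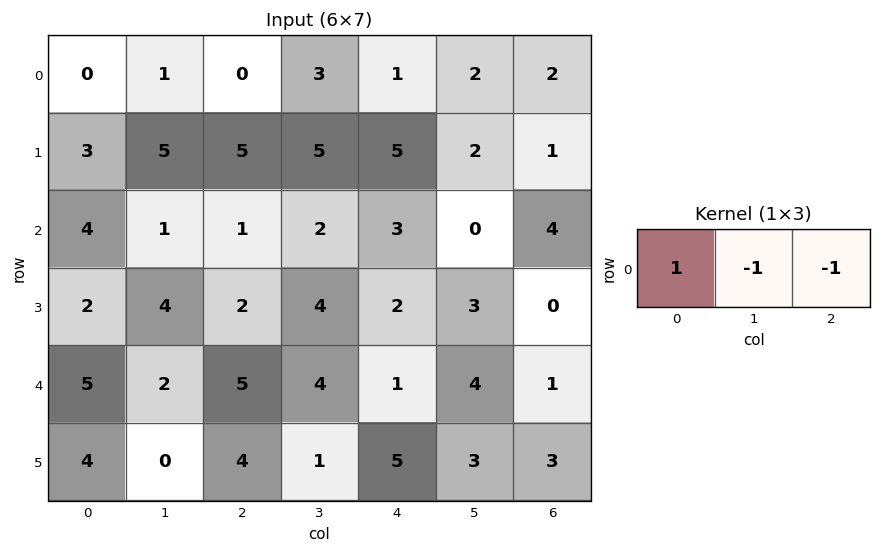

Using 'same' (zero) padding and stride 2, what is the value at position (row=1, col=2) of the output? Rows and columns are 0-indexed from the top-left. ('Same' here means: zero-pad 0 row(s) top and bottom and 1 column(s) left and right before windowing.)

-1

The receptive field on the zero-padded input at this output position is [2 3 0]. Elementwise product with the kernel and sum: 2·1 + 3·-1 + 0·-1.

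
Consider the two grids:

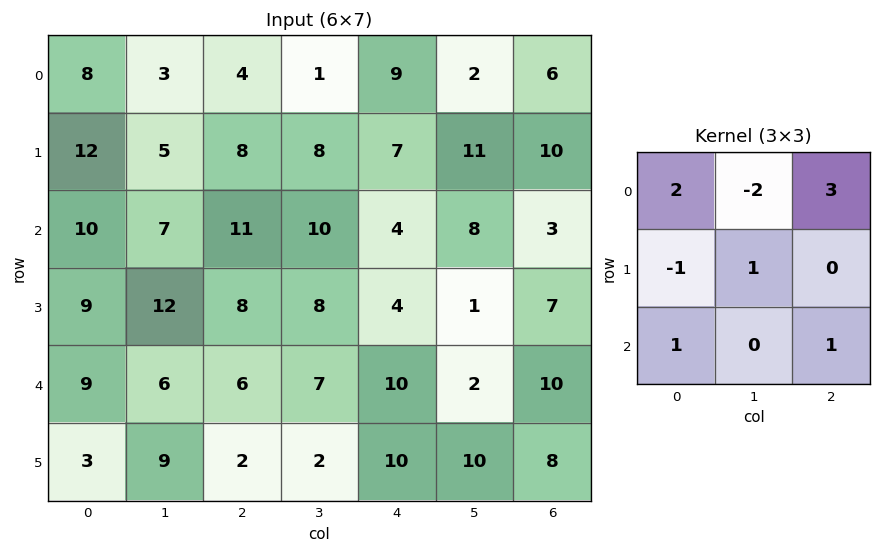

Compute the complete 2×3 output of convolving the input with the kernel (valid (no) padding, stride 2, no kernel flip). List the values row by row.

36 48 43
57 30 18

Output[0,0]: The receptive field on the input at this output position is [8 3 4 / 12 5 8 / 10 7 11]. Elementwise product with the kernel and sum: 8·2 + 3·-2 + 4·3 + 12·-1 + 5·1 + 10·1 + 11·1.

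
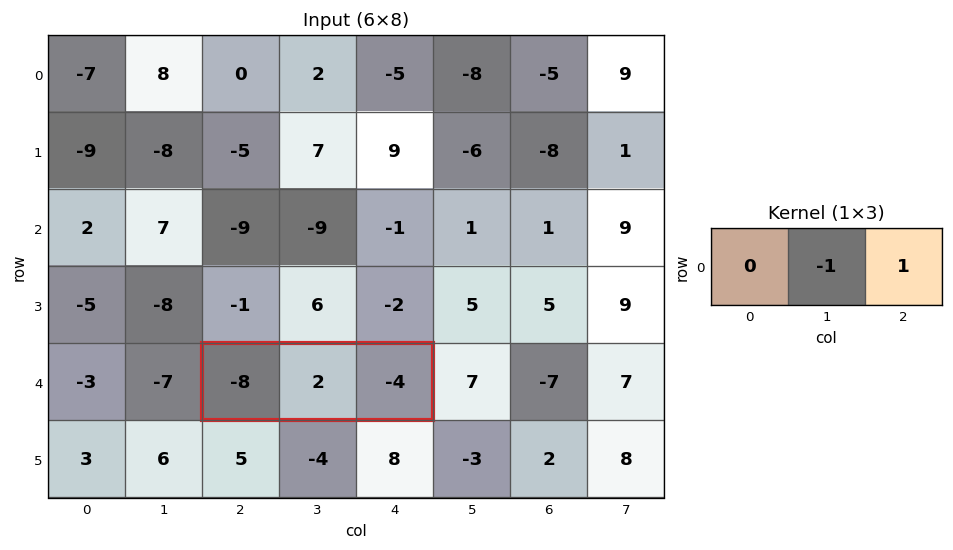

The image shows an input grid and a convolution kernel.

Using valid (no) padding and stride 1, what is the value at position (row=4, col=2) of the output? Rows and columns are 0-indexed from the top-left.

The receptive field on the input at this output position is [-8 2 -4]. Elementwise product with the kernel and sum: 2·-1 + -4·1.

-6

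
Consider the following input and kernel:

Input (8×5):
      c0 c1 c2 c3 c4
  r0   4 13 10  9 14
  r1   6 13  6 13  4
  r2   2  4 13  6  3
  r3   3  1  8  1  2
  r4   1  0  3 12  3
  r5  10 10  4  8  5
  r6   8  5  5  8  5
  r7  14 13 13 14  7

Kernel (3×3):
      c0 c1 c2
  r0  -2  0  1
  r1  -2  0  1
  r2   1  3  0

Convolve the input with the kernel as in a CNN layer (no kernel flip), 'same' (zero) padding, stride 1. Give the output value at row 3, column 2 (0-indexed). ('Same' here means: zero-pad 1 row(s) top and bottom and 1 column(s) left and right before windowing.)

6

The receptive field on the zero-padded input at this output position is [4 13 6 / 1 8 1 / 0 3 12]. Elementwise product with the kernel and sum: 4·-2 + 6·1 + 1·-2 + 1·1 + 0·1 + 3·3.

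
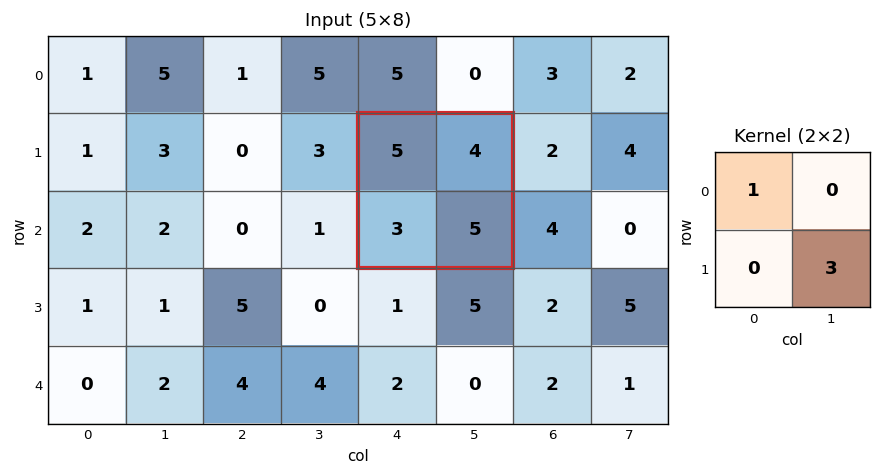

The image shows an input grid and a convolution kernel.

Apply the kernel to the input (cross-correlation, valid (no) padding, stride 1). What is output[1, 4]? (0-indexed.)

20

The receptive field on the input at this output position is [5 4 / 3 5]. Elementwise product with the kernel and sum: 5·1 + 5·3.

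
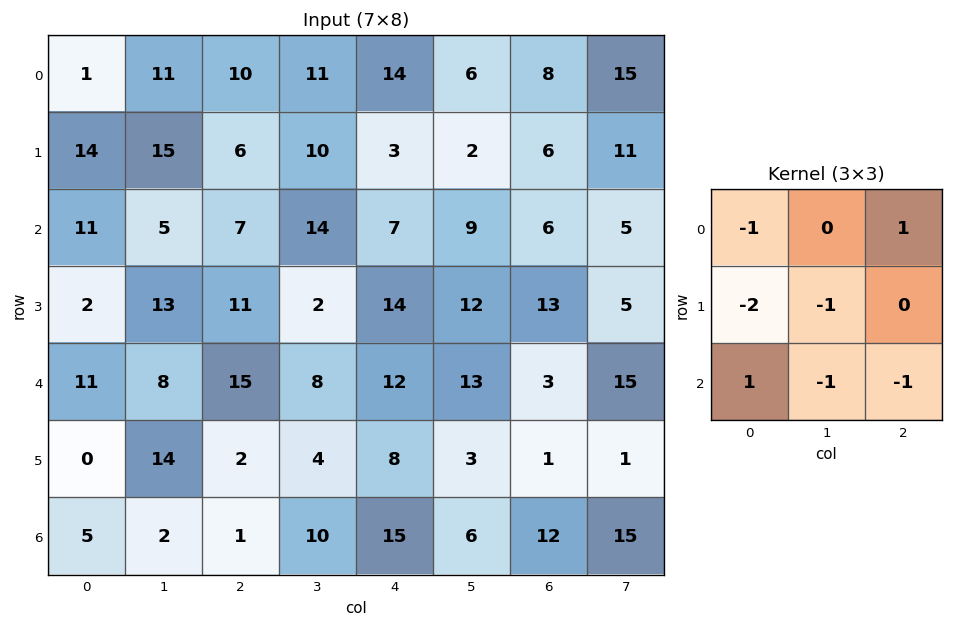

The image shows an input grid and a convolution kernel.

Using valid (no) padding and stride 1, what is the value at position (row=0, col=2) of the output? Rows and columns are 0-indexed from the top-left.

-32

The receptive field on the input at this output position is [10 11 14 / 6 10 3 / 7 14 7]. Elementwise product with the kernel and sum: 10·-1 + 14·1 + 6·-2 + 10·-1 + 7·1 + 14·-1 + 7·-1.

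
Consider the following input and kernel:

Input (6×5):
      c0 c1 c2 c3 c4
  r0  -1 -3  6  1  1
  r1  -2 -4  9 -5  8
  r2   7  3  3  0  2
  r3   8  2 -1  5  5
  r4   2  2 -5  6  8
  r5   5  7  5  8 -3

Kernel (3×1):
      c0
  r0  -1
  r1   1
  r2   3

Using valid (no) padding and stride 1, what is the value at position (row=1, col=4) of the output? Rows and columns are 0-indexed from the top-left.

9

The receptive field on the input at this output position is [8 / 2 / 5]. Elementwise product with the kernel and sum: 8·-1 + 2·1 + 5·3.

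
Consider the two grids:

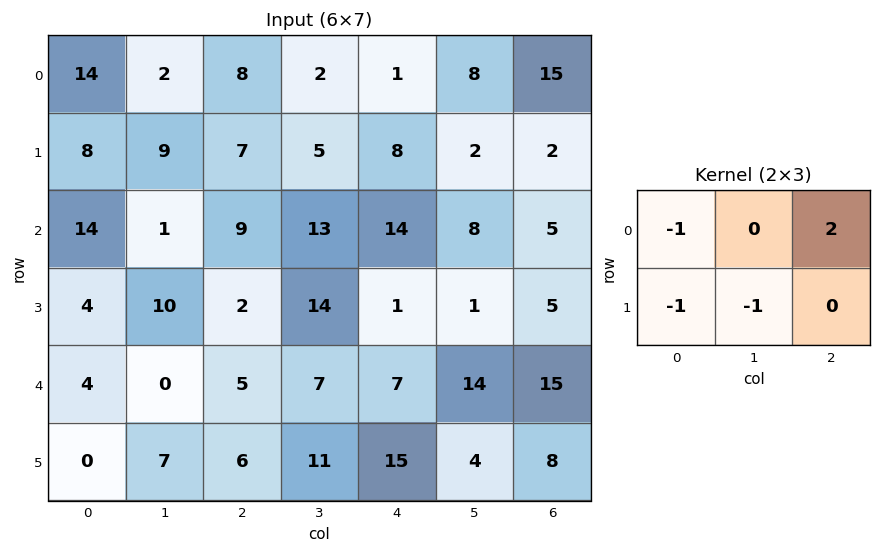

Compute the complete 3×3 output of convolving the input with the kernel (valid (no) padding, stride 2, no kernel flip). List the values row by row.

-15 -18 19
-10 3 -6
-1 -8 4

Output[0,0]: The receptive field on the input at this output position is [14 2 8 / 8 9 7]. Elementwise product with the kernel and sum: 14·-1 + 8·2 + 8·-1 + 9·-1.
Output[0,1]: The receptive field on the input at this output position is [8 2 1 / 7 5 8]. Elementwise product with the kernel and sum: 8·-1 + 1·2 + 7·-1 + 5·-1.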